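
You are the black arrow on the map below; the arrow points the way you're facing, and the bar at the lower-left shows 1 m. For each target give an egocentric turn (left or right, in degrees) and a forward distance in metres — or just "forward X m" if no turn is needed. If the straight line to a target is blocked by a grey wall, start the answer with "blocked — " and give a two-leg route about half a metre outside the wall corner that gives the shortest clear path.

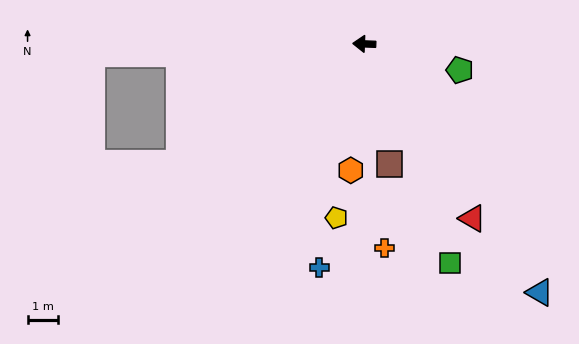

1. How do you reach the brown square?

turn left 104°, forward 4.0 m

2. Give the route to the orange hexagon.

turn left 86°, forward 4.1 m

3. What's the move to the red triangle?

turn left 124°, forward 6.7 m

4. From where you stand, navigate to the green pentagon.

turn left 167°, forward 3.2 m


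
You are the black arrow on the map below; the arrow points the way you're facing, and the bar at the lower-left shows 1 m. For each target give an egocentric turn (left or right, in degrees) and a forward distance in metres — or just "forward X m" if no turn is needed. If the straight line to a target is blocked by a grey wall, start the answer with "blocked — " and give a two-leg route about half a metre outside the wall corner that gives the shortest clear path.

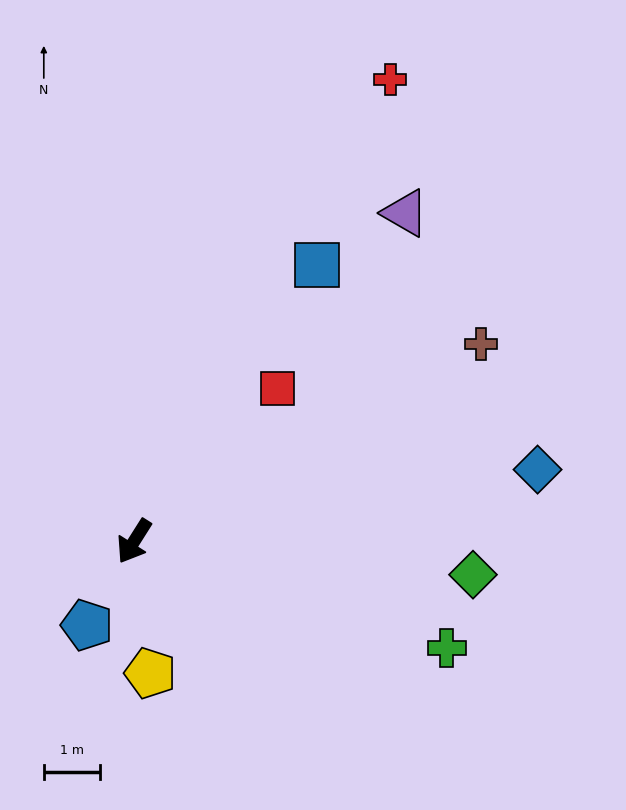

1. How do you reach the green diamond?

turn left 117°, forward 6.1 m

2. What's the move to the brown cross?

turn left 152°, forward 7.1 m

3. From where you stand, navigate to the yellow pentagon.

turn left 39°, forward 2.4 m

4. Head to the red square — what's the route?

turn left 169°, forward 3.7 m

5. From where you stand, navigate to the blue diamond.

turn left 132°, forward 7.3 m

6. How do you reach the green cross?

turn left 103°, forward 5.9 m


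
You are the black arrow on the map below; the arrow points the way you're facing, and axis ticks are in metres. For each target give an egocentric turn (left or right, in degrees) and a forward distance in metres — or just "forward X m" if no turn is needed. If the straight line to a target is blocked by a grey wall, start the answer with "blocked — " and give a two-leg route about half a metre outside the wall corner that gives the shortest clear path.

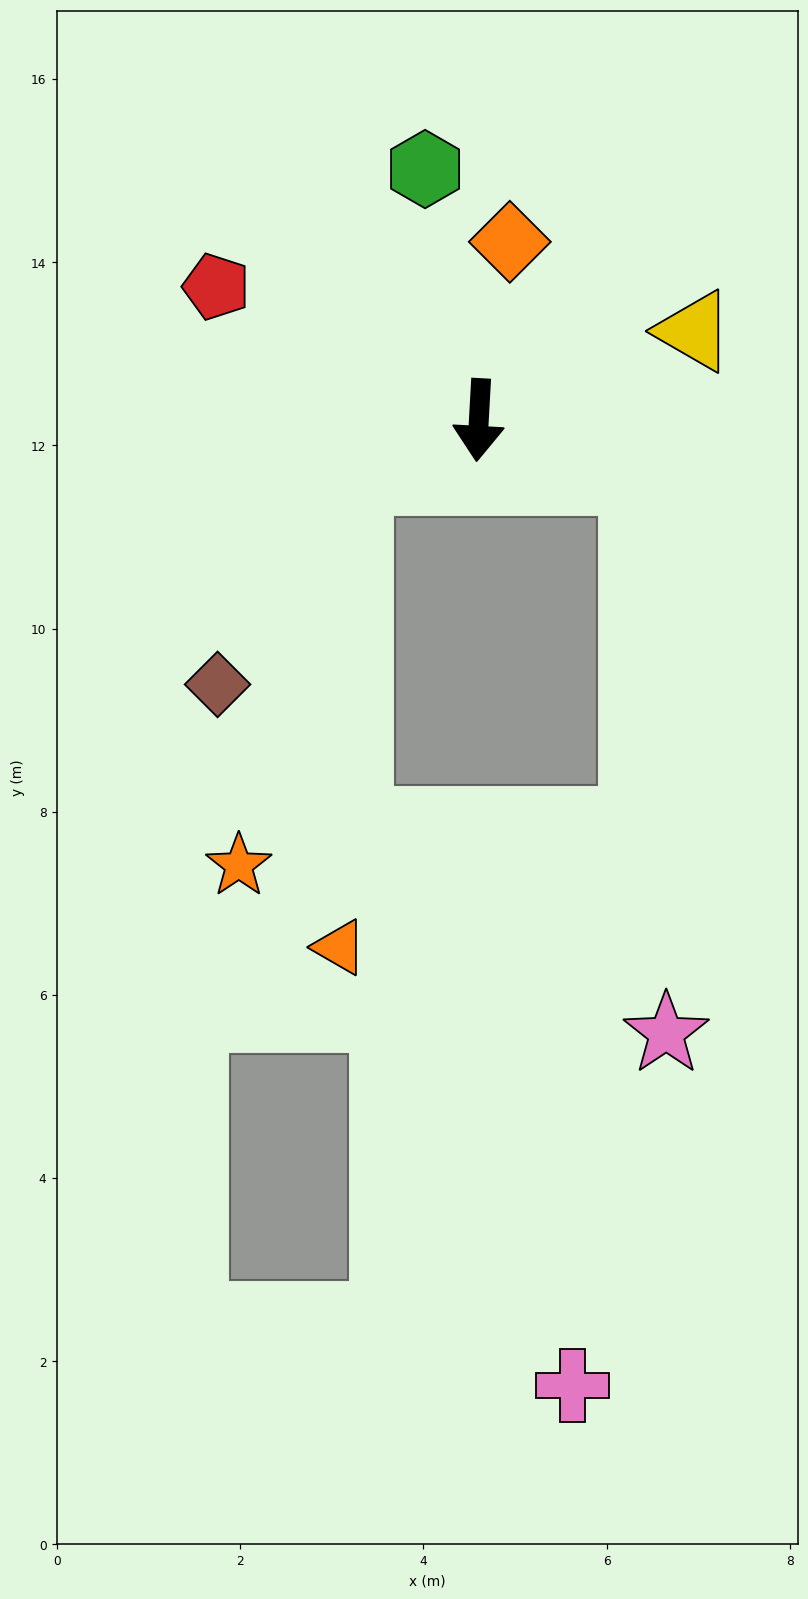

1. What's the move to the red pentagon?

turn right 114°, forward 3.2 m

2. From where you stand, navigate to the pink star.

blocked — turn left 74°, forward 1.8 m, then turn right 68°, forward 6.1 m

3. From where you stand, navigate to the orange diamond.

turn left 173°, forward 2.0 m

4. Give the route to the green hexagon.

turn right 165°, forward 2.8 m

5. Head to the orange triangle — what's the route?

blocked — turn right 63°, forward 1.5 m, then turn left 64°, forward 5.2 m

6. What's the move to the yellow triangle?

turn left 116°, forward 2.5 m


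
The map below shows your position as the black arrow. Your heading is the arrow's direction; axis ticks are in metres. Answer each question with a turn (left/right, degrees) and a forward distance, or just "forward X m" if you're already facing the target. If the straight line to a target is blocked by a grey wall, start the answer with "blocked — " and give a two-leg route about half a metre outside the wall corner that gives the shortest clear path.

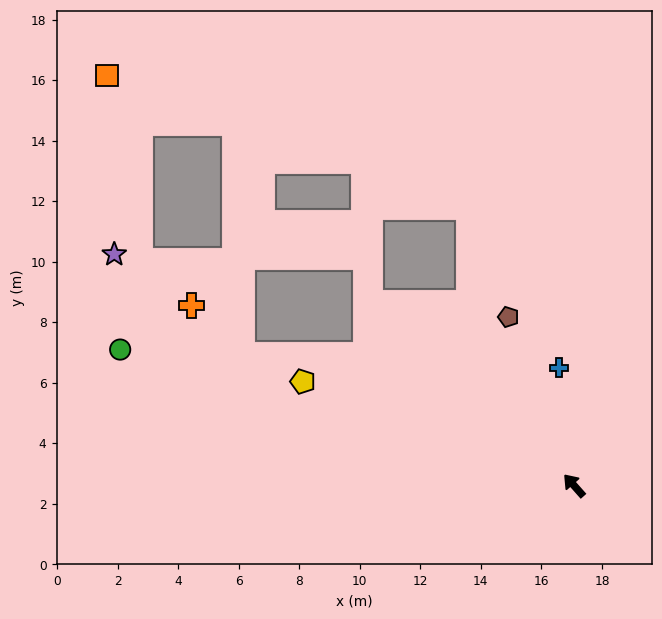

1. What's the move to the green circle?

turn left 32°, forward 15.7 m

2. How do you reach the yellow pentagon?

turn left 27°, forward 9.6 m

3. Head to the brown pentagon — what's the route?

turn right 20°, forward 6.0 m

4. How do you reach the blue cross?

turn right 34°, forward 3.9 m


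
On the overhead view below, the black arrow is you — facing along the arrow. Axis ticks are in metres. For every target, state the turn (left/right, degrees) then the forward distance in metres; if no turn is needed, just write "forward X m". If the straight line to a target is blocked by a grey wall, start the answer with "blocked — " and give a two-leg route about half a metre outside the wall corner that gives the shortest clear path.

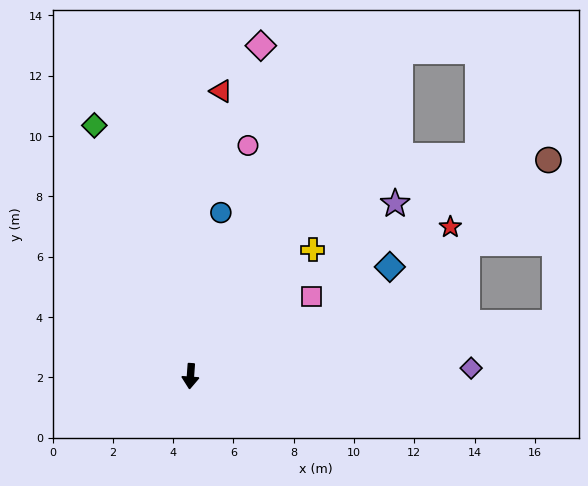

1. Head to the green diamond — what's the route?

turn right 155°, forward 8.9 m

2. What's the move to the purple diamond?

turn left 96°, forward 9.3 m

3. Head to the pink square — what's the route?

turn left 127°, forward 4.8 m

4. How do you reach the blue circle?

turn left 174°, forward 5.5 m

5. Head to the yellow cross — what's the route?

turn left 140°, forward 5.8 m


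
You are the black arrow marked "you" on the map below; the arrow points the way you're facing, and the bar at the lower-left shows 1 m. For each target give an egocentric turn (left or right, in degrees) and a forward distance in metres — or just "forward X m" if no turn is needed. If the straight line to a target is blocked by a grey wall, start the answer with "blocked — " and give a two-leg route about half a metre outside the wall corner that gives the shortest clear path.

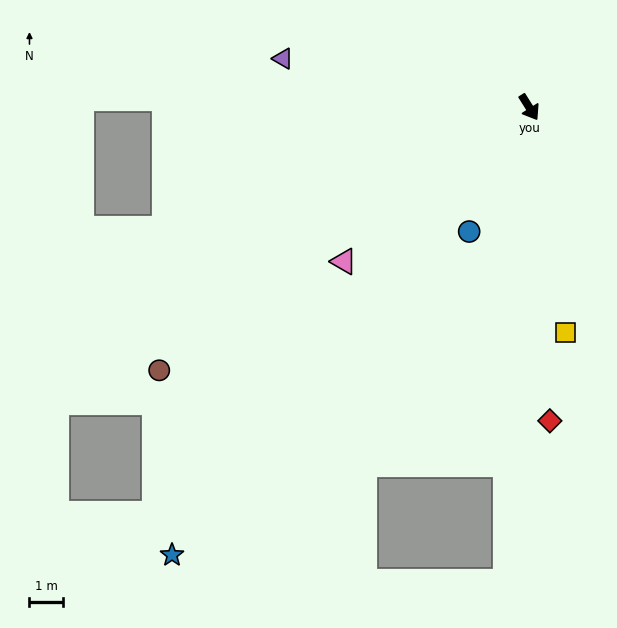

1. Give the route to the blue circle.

turn right 58°, forward 4.1 m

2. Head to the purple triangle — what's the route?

turn right 133°, forward 7.5 m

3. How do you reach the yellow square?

turn right 23°, forward 6.8 m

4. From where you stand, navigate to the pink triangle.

turn right 82°, forward 7.2 m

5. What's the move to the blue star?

turn right 71°, forward 17.2 m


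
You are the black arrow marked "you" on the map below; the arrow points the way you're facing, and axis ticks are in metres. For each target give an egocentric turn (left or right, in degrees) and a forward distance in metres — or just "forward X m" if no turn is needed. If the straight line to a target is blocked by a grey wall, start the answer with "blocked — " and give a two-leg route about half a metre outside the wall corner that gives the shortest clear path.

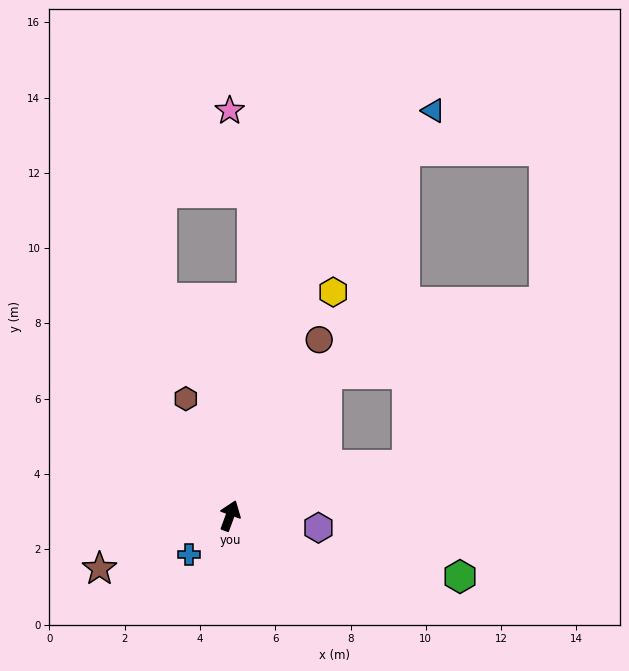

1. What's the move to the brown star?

turn left 132°, forward 3.7 m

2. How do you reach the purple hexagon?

turn right 78°, forward 2.4 m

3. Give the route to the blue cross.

turn left 154°, forward 1.5 m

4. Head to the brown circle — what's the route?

turn right 7°, forward 5.2 m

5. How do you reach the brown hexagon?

turn left 41°, forward 3.3 m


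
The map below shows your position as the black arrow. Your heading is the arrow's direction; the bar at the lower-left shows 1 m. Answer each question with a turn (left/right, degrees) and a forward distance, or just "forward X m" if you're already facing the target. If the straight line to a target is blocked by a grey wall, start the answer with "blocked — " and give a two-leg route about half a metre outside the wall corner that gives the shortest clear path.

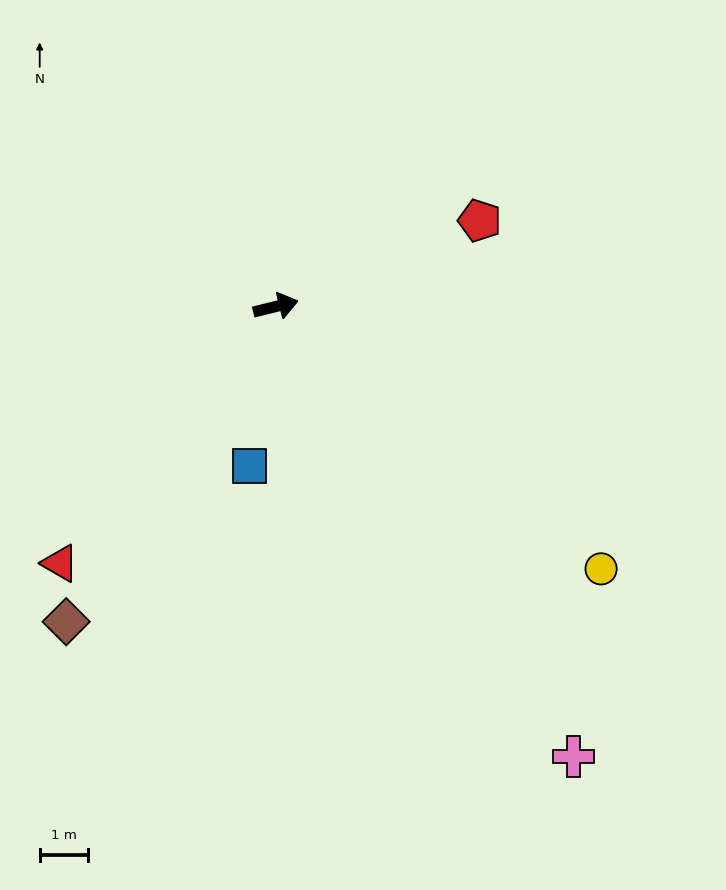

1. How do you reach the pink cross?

turn right 70°, forward 11.2 m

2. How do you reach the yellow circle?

turn right 53°, forward 8.6 m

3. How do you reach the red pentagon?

turn left 9°, forward 4.6 m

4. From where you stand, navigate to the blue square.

turn right 113°, forward 3.3 m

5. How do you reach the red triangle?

turn right 144°, forward 6.9 m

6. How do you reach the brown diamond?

turn right 138°, forward 7.8 m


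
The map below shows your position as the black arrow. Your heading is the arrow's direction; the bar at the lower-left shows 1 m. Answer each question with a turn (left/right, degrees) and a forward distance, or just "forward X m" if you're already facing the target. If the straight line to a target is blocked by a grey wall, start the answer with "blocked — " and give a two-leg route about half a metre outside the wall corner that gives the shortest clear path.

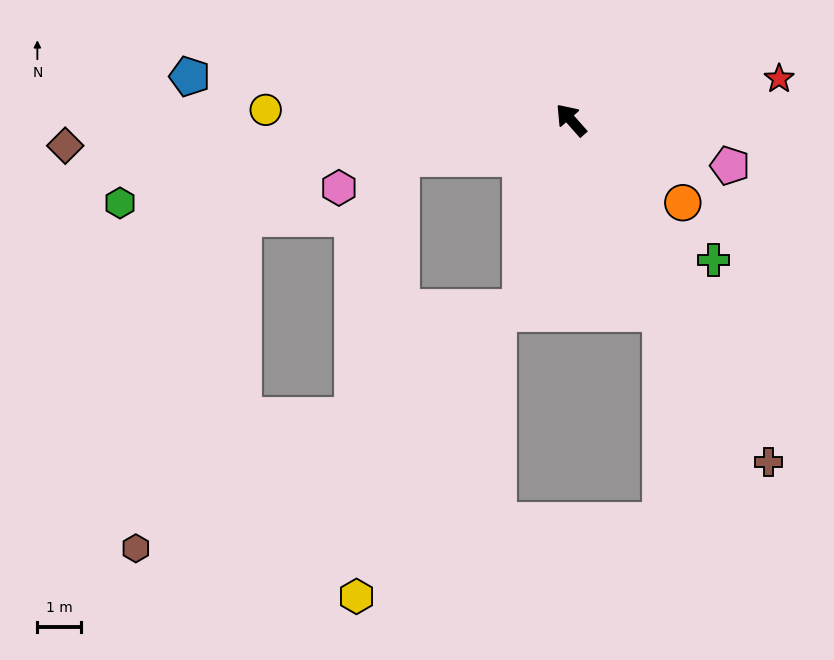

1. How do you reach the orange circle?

turn right 168°, forward 3.2 m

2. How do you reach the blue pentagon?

turn left 42°, forward 8.8 m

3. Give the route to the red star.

turn right 120°, forward 4.8 m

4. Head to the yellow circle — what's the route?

turn left 47°, forward 7.0 m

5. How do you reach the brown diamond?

turn left 51°, forward 11.6 m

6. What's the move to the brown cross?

turn left 168°, forward 9.0 m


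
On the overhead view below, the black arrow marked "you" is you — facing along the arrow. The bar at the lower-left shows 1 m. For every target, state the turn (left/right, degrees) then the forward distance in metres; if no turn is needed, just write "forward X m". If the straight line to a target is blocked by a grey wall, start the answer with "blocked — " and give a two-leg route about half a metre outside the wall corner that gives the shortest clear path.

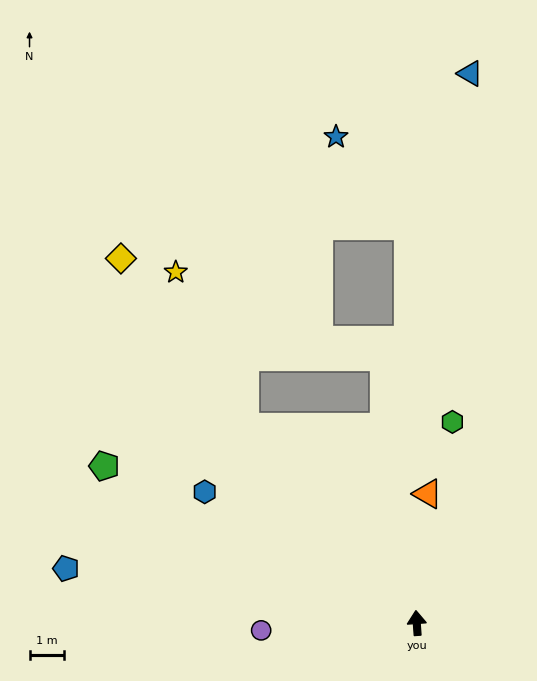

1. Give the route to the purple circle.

turn left 89°, forward 4.6 m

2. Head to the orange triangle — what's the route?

turn right 9°, forward 3.8 m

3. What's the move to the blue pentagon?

turn left 77°, forward 10.4 m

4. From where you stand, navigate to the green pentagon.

turn left 59°, forward 10.2 m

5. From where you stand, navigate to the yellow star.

blocked — turn left 37°, forward 7.6 m, then turn right 17°, forward 5.0 m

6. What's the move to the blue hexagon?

turn left 54°, forward 7.3 m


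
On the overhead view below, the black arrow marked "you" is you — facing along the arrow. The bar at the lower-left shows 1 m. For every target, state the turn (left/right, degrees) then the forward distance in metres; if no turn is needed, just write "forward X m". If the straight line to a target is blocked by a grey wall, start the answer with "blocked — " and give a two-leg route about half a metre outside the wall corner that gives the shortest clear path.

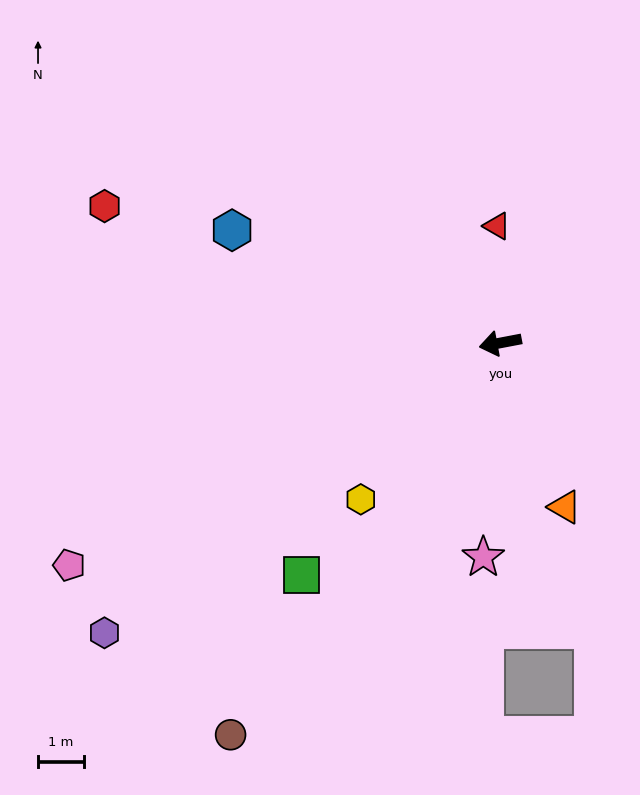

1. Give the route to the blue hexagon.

turn right 34°, forward 6.3 m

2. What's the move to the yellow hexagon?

turn left 38°, forward 4.6 m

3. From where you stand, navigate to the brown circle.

turn left 45°, forward 10.4 m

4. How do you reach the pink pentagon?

turn left 17°, forward 10.6 m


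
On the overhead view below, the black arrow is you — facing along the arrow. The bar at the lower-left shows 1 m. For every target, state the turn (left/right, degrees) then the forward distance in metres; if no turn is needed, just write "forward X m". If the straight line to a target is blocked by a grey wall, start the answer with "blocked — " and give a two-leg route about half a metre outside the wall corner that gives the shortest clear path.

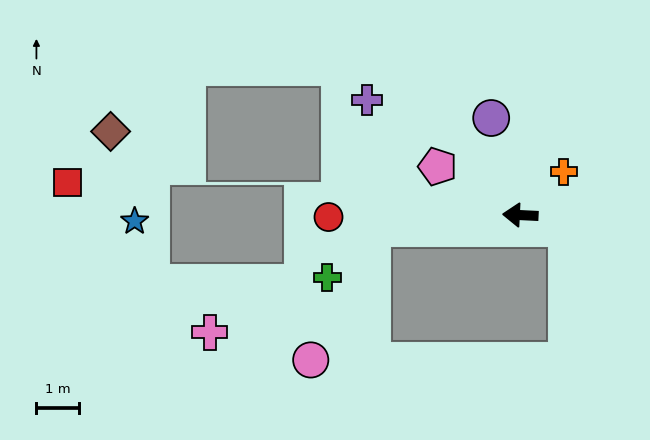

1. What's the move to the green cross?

blocked — turn left 8°, forward 3.4 m, then turn left 42°, forward 1.6 m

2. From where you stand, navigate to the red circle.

turn left 3°, forward 4.5 m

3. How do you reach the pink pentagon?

turn right 28°, forward 2.2 m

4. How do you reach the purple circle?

turn right 70°, forward 2.4 m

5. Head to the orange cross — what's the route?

turn right 132°, forward 1.4 m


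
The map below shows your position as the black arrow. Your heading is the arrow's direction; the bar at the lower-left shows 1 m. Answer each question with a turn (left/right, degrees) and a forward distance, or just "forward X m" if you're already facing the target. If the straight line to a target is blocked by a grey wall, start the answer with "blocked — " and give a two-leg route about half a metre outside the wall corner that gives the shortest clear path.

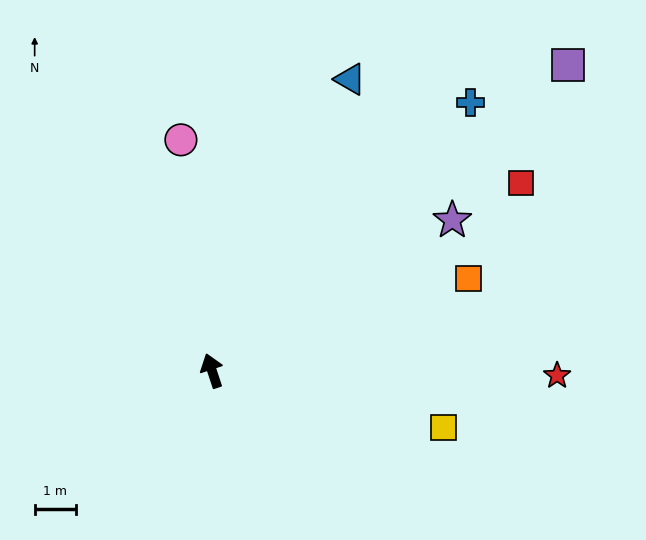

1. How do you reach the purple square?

turn right 68°, forward 11.4 m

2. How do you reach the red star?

turn right 109°, forward 8.4 m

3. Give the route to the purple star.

turn right 76°, forward 6.9 m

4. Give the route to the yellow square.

turn right 122°, forward 5.8 m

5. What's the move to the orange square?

turn right 89°, forward 6.6 m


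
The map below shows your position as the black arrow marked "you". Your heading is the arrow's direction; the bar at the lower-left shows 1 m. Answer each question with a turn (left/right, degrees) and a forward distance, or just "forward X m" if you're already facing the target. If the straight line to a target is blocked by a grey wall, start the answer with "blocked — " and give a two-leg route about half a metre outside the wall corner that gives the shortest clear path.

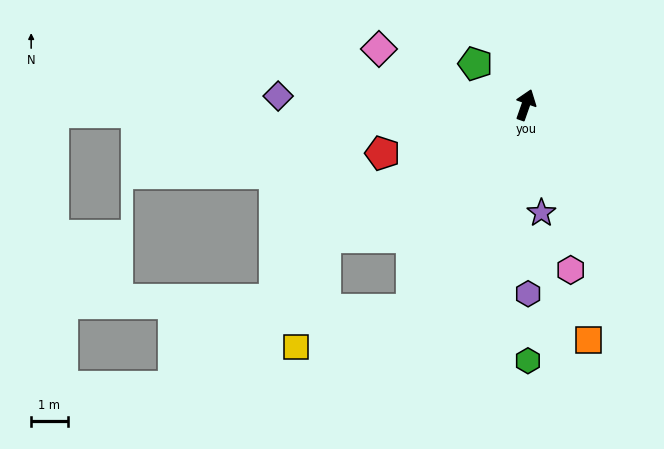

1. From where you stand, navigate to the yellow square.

blocked — turn left 143°, forward 6.6 m, then turn left 41°, forward 3.1 m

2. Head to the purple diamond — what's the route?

turn left 107°, forward 6.8 m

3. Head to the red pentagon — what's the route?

turn left 128°, forward 4.1 m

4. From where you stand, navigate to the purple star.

turn right 152°, forward 3.0 m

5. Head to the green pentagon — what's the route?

turn left 70°, forward 1.8 m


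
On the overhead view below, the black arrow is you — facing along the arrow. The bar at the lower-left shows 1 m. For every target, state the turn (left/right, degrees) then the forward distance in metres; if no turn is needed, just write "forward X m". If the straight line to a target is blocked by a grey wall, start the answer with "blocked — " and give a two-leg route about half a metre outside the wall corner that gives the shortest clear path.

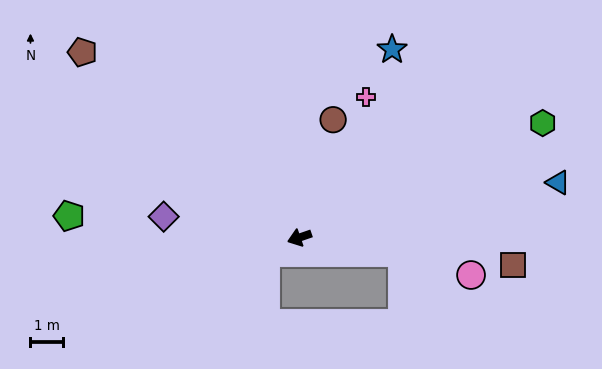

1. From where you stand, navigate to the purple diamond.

turn right 28°, forward 4.2 m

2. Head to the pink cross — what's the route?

turn right 134°, forward 4.7 m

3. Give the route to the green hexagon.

turn right 174°, forward 8.2 m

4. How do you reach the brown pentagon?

turn right 60°, forward 8.7 m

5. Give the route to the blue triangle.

turn left 173°, forward 8.1 m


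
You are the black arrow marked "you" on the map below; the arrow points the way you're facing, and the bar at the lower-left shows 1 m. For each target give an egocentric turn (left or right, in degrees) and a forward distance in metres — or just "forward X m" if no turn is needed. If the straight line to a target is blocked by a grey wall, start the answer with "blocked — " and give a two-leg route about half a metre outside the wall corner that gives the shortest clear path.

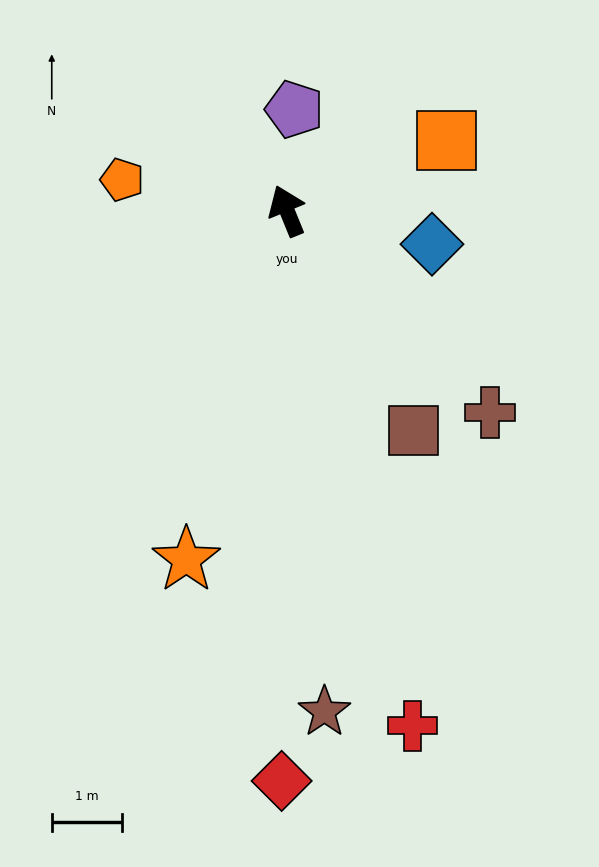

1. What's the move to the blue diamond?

turn right 125°, forward 2.1 m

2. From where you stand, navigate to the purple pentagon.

turn right 26°, forward 1.5 m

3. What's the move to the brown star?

turn left 162°, forward 7.2 m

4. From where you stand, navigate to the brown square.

turn right 172°, forward 3.6 m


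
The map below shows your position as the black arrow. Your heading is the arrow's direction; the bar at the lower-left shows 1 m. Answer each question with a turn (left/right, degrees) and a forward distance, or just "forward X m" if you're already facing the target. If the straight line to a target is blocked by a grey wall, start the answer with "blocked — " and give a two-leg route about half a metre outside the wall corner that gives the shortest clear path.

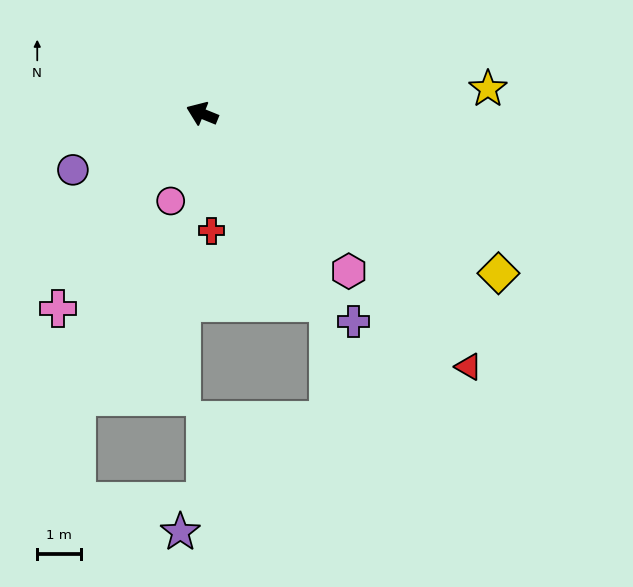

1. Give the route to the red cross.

turn left 117°, forward 2.7 m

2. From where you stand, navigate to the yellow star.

turn right 153°, forward 6.5 m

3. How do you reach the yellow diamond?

turn left 174°, forward 7.6 m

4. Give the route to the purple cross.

turn left 148°, forward 5.8 m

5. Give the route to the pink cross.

turn left 76°, forward 5.5 m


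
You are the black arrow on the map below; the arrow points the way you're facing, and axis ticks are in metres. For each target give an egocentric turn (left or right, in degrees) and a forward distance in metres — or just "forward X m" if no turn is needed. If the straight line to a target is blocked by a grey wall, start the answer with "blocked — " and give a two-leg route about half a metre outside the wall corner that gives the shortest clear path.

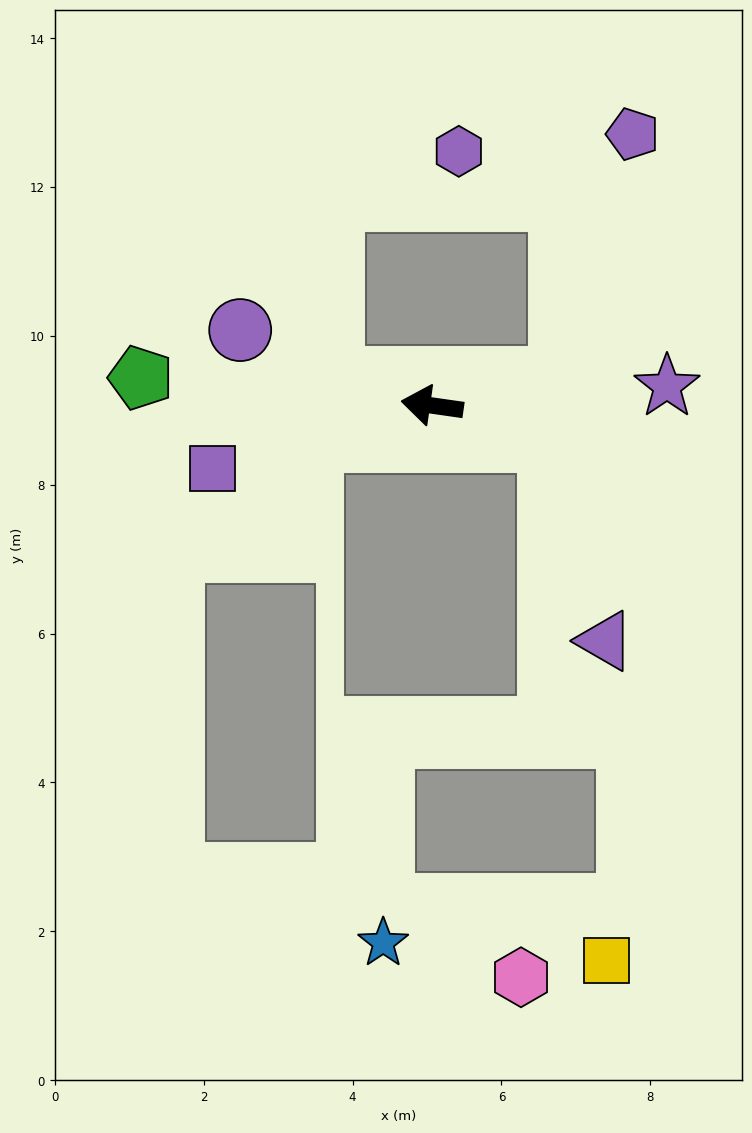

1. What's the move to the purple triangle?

blocked — turn left 172°, forward 1.6 m, then turn right 58°, forward 2.8 m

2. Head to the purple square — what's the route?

turn left 24°, forward 3.1 m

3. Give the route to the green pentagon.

turn left 3°, forward 3.9 m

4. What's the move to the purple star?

turn right 167°, forward 3.2 m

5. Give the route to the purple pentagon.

blocked — turn right 160°, forward 1.8 m, then turn left 62°, forward 3.4 m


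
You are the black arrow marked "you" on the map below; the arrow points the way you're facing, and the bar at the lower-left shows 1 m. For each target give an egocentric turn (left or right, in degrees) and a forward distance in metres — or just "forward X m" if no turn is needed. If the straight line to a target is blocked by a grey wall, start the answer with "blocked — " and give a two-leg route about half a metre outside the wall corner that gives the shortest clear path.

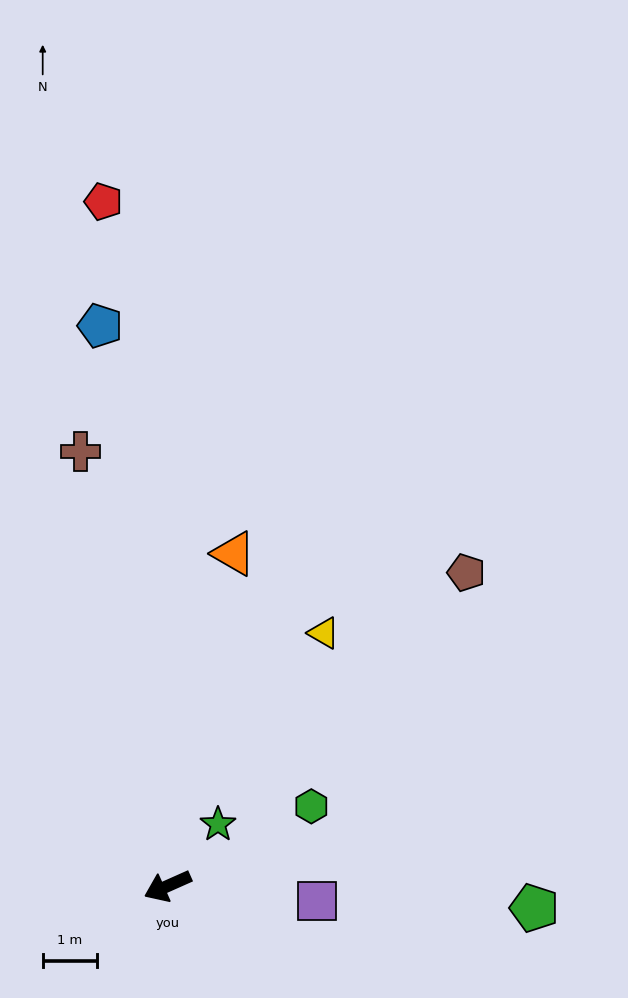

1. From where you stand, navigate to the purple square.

turn left 150°, forward 2.8 m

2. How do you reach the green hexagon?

turn right 175°, forward 3.1 m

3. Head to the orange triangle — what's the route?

turn right 125°, forward 6.3 m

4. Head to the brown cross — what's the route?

turn right 103°, forward 8.2 m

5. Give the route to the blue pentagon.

turn right 107°, forward 10.5 m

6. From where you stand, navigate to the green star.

turn right 153°, forward 1.5 m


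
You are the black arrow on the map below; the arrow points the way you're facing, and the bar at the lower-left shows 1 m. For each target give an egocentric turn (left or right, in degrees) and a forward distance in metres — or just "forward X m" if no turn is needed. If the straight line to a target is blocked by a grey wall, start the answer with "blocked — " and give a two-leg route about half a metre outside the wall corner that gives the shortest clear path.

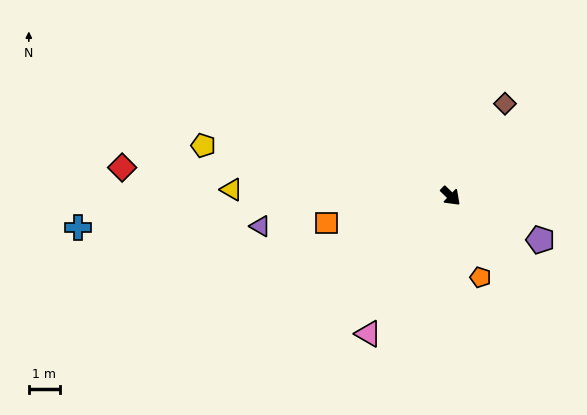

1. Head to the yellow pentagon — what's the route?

turn right 148°, forward 8.1 m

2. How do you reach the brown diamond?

turn left 104°, forward 3.4 m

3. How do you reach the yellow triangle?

turn right 138°, forward 7.0 m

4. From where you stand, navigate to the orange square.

turn right 124°, forward 4.1 m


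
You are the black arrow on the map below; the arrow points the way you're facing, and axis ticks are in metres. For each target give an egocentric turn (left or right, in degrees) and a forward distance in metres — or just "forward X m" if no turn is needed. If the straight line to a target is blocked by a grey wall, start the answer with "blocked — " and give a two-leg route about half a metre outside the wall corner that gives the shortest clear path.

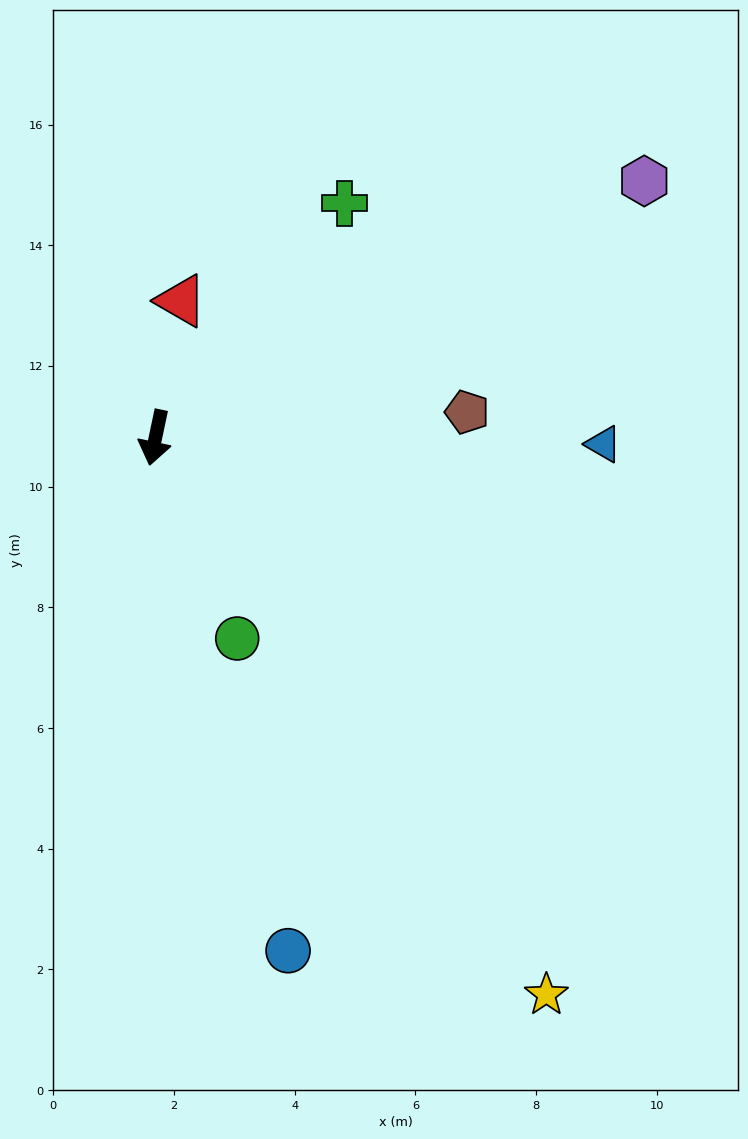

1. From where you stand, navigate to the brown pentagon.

turn left 107°, forward 5.2 m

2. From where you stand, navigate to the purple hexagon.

turn left 130°, forward 9.1 m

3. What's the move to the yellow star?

turn left 47°, forward 11.3 m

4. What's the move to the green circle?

turn left 34°, forward 3.6 m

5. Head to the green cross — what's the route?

turn left 153°, forward 5.0 m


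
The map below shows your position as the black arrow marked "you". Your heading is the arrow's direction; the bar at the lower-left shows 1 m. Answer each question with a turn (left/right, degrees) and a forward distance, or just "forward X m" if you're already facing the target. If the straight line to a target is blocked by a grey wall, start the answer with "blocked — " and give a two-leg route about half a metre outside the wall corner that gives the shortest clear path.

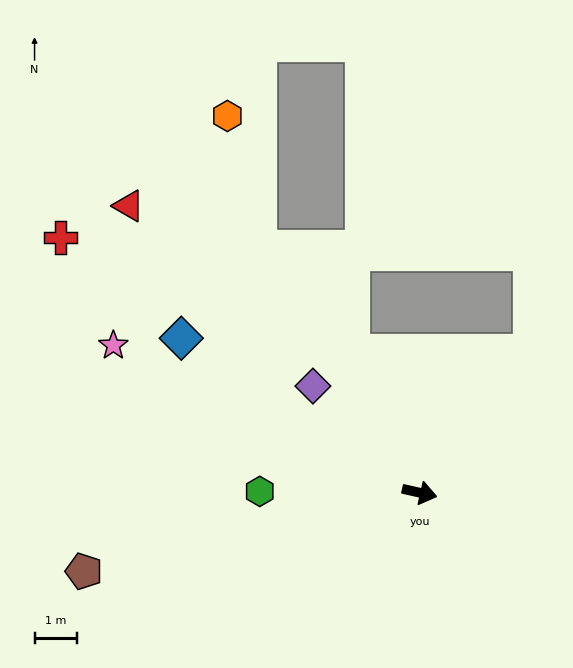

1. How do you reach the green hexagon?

turn right 168°, forward 3.7 m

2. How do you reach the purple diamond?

turn left 148°, forward 3.5 m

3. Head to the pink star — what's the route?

turn left 167°, forward 7.9 m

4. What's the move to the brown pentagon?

turn right 154°, forward 8.1 m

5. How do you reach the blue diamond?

turn left 160°, forward 6.6 m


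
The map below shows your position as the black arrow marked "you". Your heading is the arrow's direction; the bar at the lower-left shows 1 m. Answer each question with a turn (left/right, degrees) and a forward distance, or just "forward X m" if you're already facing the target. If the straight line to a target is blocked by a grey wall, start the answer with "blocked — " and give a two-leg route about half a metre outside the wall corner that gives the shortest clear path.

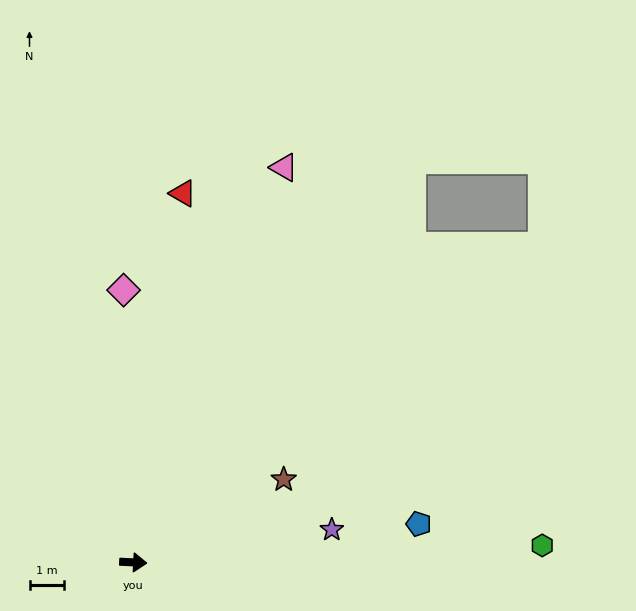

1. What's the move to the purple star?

turn left 12°, forward 5.9 m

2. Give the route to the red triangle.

turn left 85°, forward 10.9 m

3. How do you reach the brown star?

turn left 32°, forward 5.0 m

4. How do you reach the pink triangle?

turn left 72°, forward 12.4 m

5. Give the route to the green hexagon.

turn left 5°, forward 12.0 m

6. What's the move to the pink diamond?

turn left 95°, forward 8.0 m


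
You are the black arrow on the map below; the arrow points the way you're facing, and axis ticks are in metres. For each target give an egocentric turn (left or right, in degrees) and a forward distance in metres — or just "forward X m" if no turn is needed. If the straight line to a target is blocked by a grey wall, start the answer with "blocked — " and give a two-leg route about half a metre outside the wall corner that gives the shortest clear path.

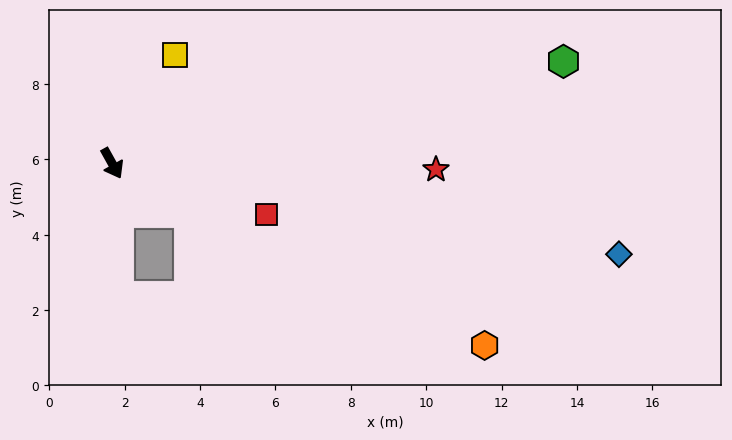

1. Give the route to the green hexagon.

turn left 74°, forward 12.3 m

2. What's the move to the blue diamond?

turn left 51°, forward 13.7 m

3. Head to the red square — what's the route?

turn left 42°, forward 4.3 m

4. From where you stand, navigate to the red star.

turn left 60°, forward 8.6 m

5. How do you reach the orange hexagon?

turn left 35°, forward 11.0 m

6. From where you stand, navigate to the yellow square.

turn left 121°, forward 3.3 m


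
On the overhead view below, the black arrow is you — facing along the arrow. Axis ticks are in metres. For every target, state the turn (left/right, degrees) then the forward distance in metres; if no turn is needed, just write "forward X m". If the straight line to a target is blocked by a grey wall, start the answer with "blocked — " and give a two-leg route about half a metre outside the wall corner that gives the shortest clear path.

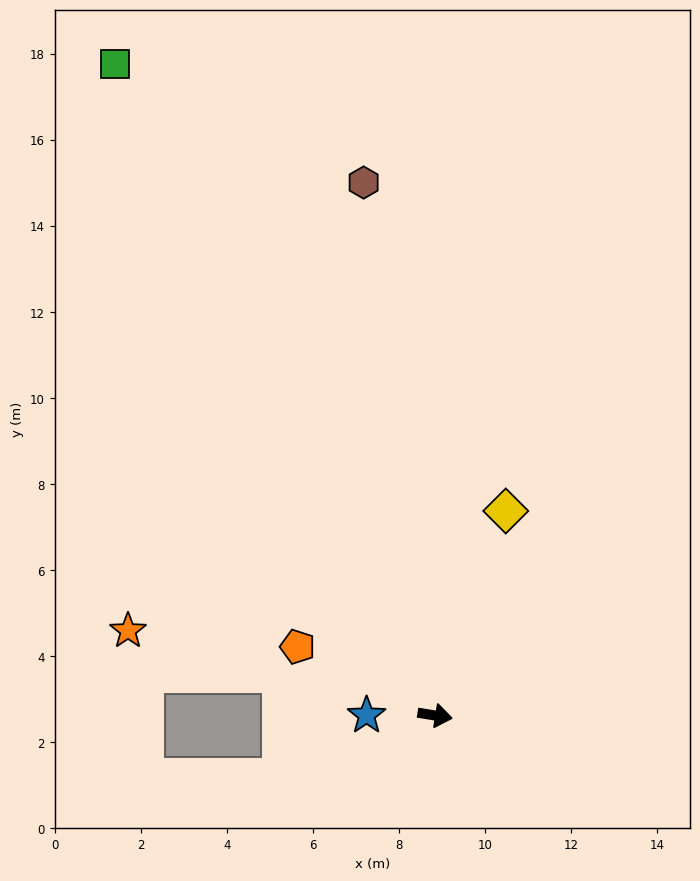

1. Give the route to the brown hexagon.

turn left 107°, forward 12.5 m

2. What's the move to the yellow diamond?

turn left 80°, forward 5.0 m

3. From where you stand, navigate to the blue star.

turn right 171°, forward 1.6 m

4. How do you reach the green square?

turn left 125°, forward 16.9 m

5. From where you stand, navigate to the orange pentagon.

turn left 163°, forward 3.6 m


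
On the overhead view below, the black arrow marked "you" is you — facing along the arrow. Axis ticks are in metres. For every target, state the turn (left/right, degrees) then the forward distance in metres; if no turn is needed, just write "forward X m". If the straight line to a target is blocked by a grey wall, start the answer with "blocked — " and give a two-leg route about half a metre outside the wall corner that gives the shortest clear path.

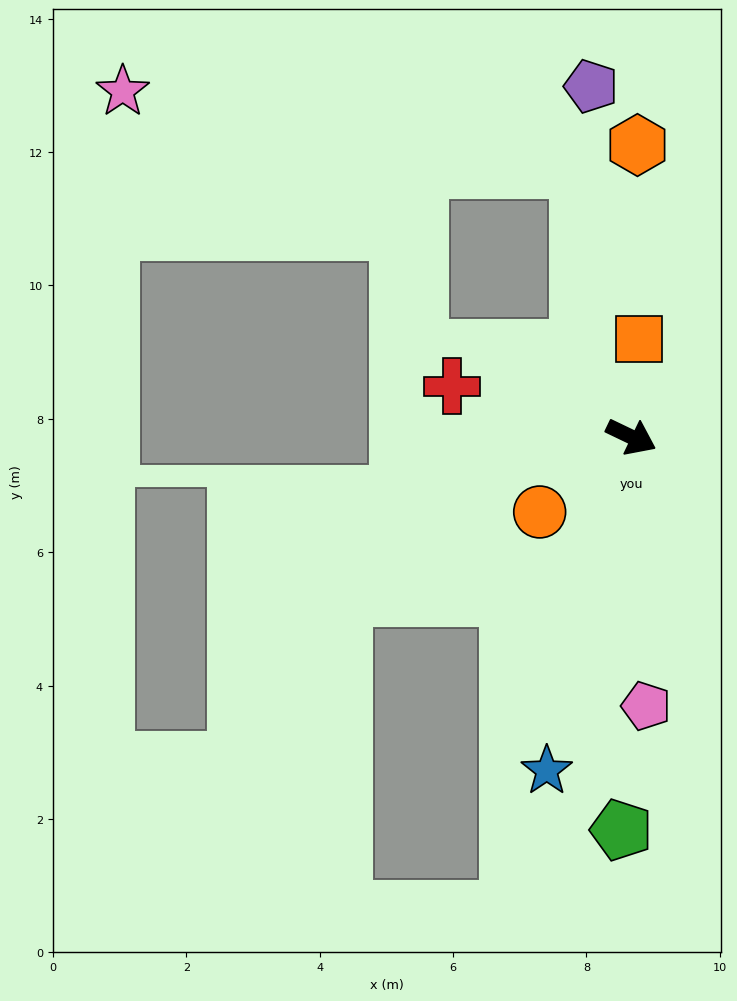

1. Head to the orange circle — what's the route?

turn right 115°, forward 1.8 m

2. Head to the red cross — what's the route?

turn right 170°, forward 2.8 m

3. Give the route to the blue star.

turn right 79°, forward 5.2 m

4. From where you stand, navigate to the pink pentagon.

turn right 61°, forward 4.0 m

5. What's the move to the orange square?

turn left 111°, forward 1.5 m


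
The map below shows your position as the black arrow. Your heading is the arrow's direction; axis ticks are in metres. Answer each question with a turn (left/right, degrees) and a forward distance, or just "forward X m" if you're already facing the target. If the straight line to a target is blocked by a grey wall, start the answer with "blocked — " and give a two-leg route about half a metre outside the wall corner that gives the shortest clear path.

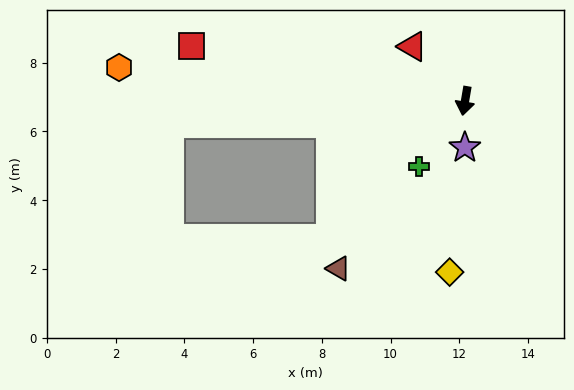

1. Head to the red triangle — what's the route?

turn right 126°, forward 2.2 m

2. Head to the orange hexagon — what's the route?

turn right 86°, forward 10.1 m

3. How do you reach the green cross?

turn right 25°, forward 2.3 m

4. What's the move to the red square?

turn right 92°, forward 8.1 m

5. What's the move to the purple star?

turn left 9°, forward 1.4 m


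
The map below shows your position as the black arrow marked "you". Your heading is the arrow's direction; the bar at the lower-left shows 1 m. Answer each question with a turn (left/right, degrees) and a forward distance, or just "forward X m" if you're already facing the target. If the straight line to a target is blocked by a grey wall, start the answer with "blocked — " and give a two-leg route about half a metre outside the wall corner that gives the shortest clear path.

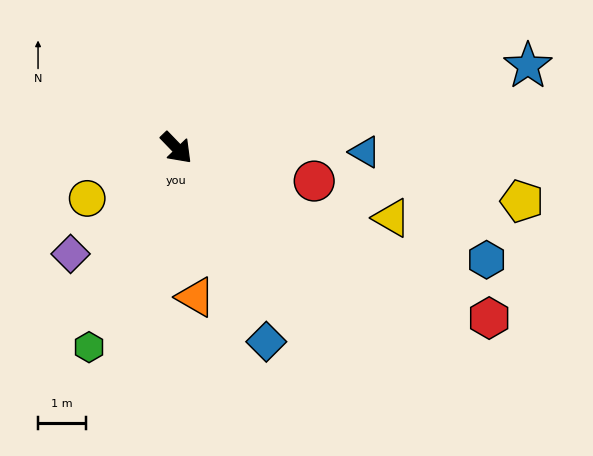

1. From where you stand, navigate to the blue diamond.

turn right 19°, forward 4.4 m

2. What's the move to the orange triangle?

turn right 37°, forward 3.1 m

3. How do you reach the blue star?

turn left 59°, forward 7.4 m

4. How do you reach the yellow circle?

turn right 104°, forward 2.1 m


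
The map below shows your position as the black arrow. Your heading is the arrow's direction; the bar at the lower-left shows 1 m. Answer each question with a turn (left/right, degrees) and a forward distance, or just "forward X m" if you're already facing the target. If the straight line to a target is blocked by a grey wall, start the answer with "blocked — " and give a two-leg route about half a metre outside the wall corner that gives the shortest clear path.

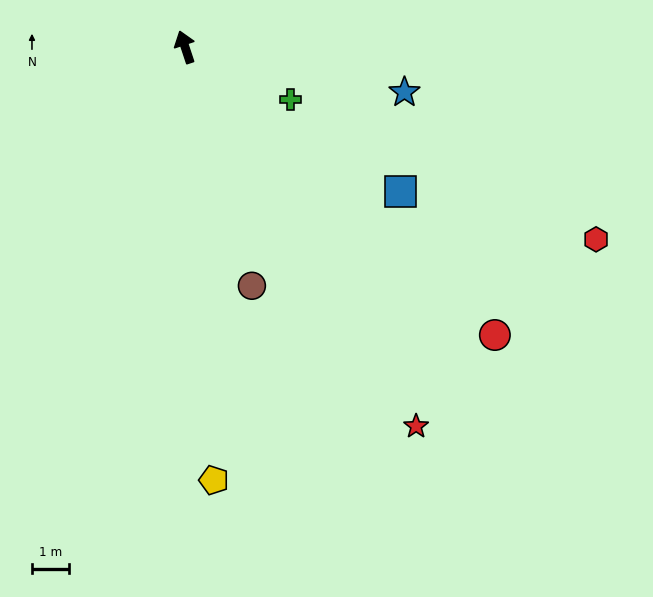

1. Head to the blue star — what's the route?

turn right 120°, forward 6.0 m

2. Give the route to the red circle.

turn right 151°, forward 11.3 m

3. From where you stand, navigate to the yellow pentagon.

turn left 165°, forward 11.6 m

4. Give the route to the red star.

turn right 167°, forward 11.9 m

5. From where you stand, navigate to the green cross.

turn right 135°, forward 3.2 m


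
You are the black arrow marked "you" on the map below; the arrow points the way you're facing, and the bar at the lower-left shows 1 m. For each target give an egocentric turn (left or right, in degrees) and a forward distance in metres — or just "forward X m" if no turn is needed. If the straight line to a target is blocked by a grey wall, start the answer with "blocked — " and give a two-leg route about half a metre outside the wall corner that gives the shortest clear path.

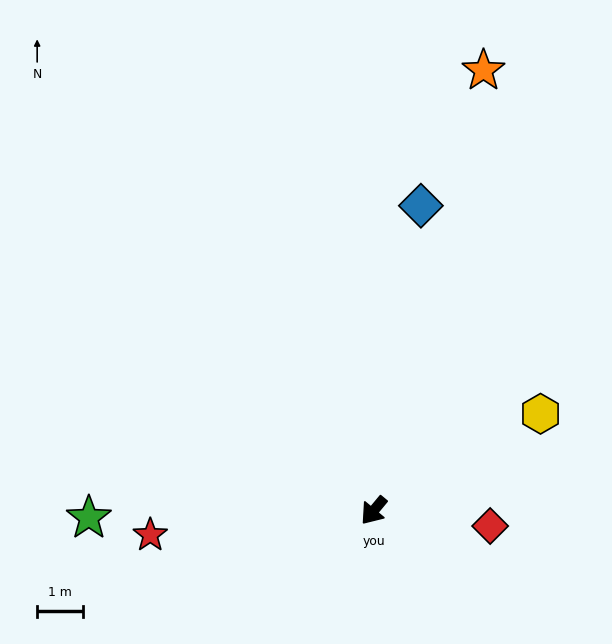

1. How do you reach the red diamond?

turn left 122°, forward 2.6 m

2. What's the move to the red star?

turn right 44°, forward 4.9 m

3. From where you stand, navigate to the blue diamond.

turn right 149°, forward 6.8 m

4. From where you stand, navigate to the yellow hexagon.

turn left 160°, forward 4.2 m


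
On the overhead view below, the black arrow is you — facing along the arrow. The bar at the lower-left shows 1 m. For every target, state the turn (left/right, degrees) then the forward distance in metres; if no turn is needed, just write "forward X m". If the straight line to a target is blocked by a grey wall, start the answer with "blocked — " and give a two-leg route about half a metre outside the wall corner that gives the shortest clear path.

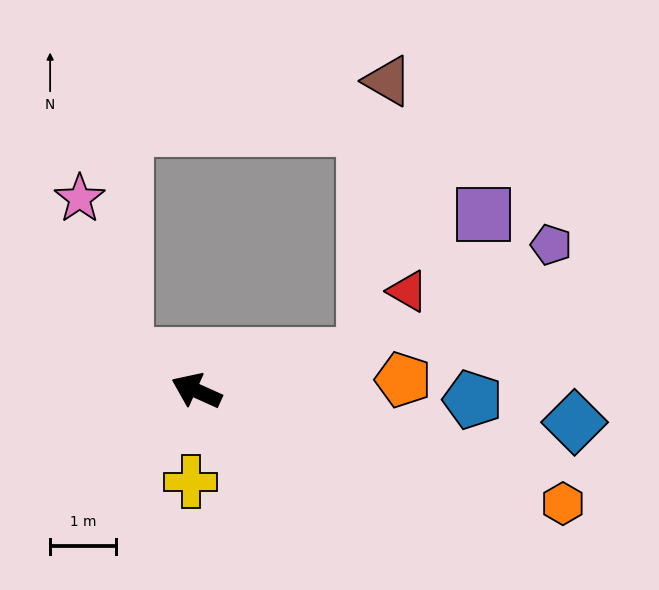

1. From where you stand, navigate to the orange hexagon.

turn right 173°, forward 5.9 m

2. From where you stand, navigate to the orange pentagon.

turn right 153°, forward 3.2 m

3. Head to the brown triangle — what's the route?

blocked — turn right 144°, forward 2.6 m, then turn left 73°, forward 4.2 m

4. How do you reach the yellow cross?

turn left 111°, forward 1.4 m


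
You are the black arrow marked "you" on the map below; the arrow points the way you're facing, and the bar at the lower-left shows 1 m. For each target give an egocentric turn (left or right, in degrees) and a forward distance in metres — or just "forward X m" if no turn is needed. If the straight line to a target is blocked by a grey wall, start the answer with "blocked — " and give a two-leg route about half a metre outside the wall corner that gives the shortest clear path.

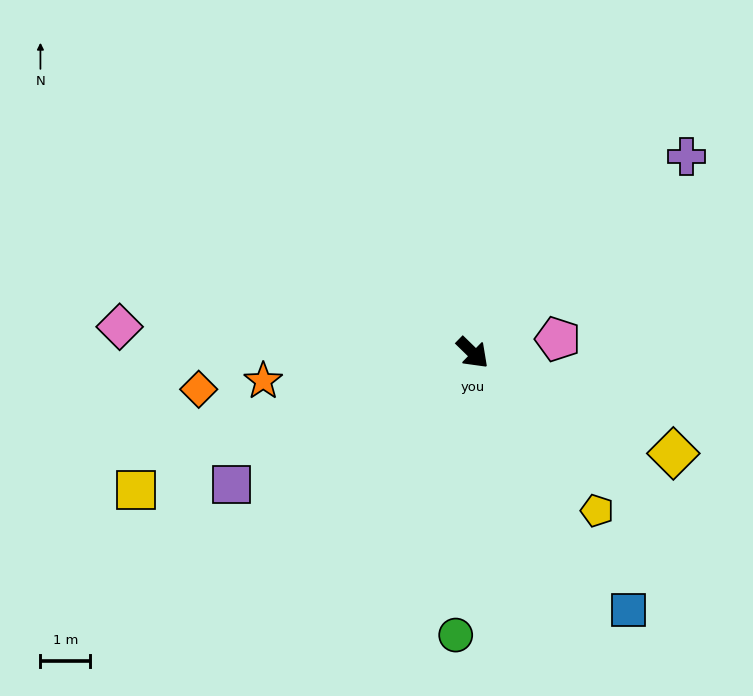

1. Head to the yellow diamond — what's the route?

turn left 18°, forward 4.5 m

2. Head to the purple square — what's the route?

turn right 107°, forward 5.5 m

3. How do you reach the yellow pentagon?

turn right 8°, forward 4.0 m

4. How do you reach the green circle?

turn right 49°, forward 5.7 m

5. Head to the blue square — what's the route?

turn right 15°, forward 6.0 m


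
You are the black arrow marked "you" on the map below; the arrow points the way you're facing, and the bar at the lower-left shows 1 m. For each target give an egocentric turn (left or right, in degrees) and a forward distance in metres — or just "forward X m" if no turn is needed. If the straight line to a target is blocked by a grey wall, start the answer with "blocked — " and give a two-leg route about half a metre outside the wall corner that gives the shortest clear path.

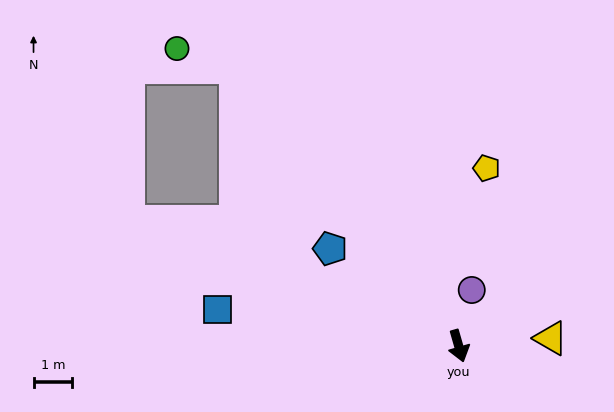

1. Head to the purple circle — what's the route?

turn left 151°, forward 1.5 m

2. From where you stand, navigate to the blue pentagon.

turn right 143°, forward 4.1 m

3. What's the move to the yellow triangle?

turn left 79°, forward 2.4 m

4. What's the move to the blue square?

turn right 115°, forward 6.3 m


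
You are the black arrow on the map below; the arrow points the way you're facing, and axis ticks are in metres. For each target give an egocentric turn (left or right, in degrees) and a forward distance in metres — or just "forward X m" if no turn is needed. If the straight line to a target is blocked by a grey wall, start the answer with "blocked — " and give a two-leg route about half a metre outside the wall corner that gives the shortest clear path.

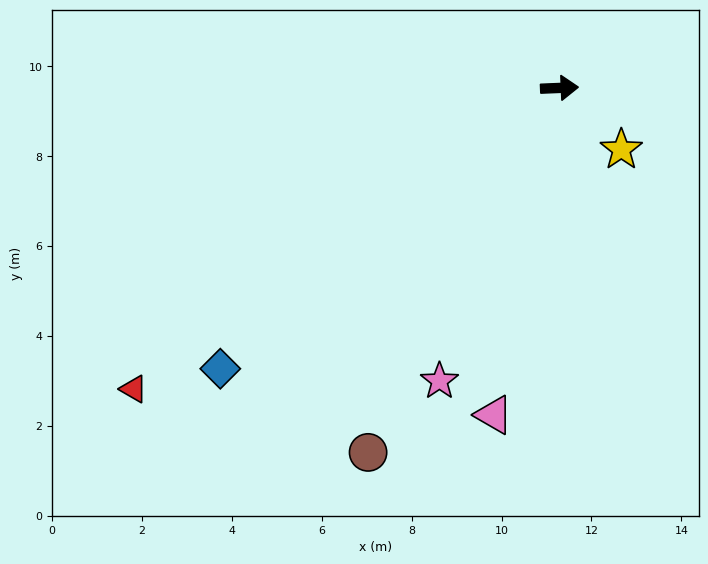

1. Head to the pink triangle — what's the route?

turn right 104°, forward 7.4 m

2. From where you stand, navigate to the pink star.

turn right 115°, forward 7.0 m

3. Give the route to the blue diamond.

turn right 143°, forward 9.8 m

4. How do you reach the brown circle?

turn right 120°, forward 9.2 m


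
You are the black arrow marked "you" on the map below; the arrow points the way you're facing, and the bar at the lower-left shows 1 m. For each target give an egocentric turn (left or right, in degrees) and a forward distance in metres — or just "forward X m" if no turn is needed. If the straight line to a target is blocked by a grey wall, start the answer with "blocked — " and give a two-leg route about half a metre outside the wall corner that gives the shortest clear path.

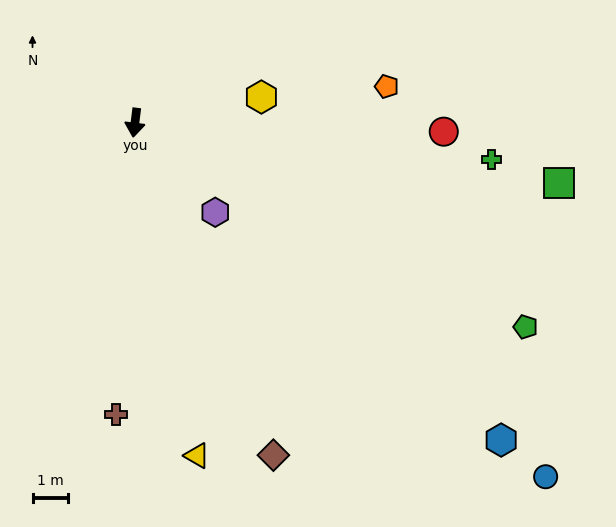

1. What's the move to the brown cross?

turn left 3°, forward 8.2 m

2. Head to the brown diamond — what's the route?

turn left 30°, forward 10.1 m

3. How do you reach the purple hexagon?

turn left 49°, forward 3.4 m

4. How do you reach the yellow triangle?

turn left 18°, forward 9.5 m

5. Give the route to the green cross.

turn left 91°, forward 10.0 m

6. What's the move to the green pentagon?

turn left 70°, forward 12.3 m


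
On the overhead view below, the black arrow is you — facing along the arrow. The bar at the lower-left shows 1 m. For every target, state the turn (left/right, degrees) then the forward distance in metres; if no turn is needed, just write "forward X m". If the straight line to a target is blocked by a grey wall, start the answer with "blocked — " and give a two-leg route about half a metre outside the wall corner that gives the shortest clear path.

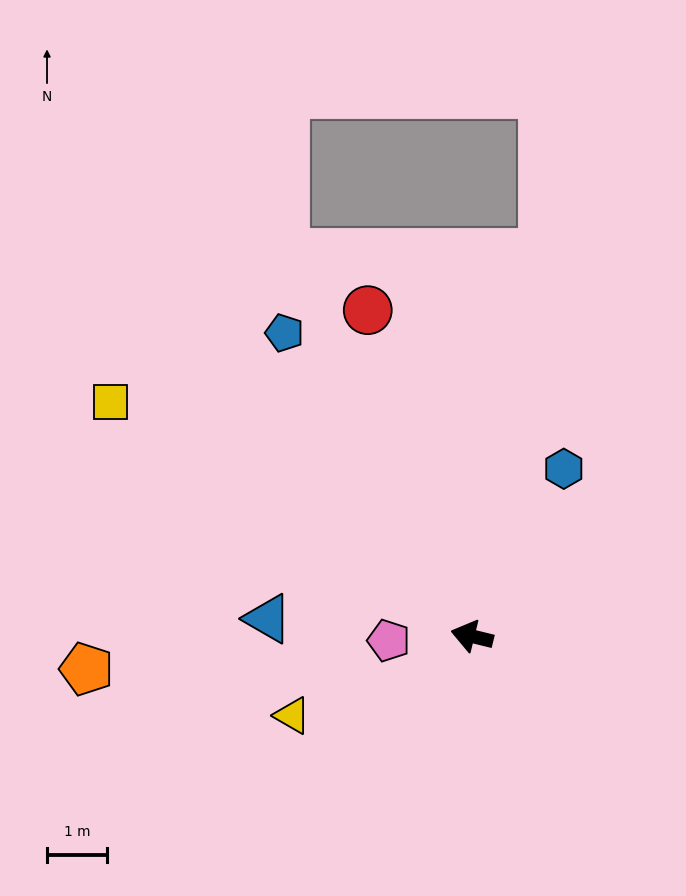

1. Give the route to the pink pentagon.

turn left 17°, forward 1.4 m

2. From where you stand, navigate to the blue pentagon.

turn right 45°, forward 5.9 m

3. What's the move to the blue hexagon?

turn right 105°, forward 3.2 m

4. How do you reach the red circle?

turn right 59°, forward 5.7 m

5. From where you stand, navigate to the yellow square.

turn right 19°, forward 7.2 m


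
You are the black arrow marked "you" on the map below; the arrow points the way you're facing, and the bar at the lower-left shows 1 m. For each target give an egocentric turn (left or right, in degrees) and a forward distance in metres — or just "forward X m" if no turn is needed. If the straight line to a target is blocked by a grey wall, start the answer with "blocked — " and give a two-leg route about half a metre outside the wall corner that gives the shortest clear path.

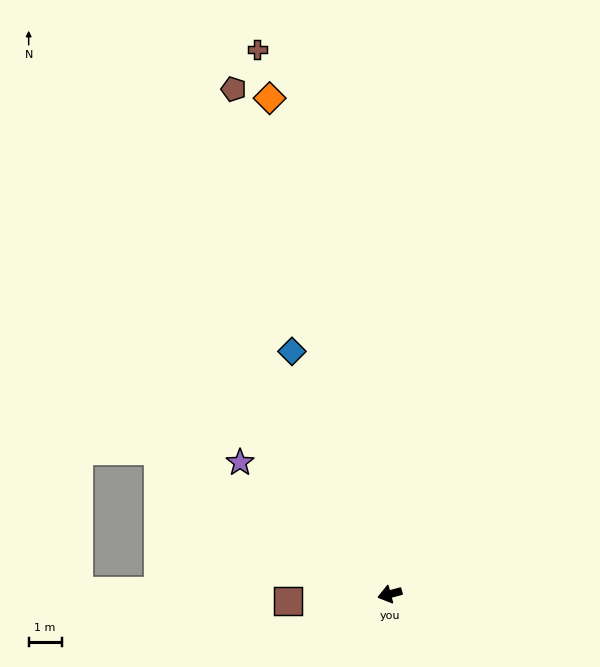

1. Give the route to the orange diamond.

turn right 91°, forward 15.5 m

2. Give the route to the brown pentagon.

turn right 88°, forward 16.0 m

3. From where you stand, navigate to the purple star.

turn right 56°, forward 6.0 m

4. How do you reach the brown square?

turn right 11°, forward 3.1 m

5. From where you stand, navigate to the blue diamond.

turn right 83°, forward 7.9 m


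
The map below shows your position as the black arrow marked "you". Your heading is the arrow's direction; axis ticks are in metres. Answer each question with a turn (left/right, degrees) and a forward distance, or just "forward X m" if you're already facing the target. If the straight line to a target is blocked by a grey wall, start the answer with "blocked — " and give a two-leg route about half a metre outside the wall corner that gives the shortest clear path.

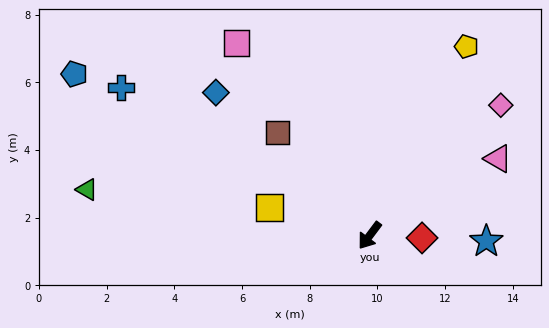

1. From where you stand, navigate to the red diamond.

turn left 124°, forward 1.5 m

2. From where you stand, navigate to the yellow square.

turn right 69°, forward 3.1 m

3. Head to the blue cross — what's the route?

turn right 84°, forward 8.5 m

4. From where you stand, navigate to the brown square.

turn right 101°, forward 4.1 m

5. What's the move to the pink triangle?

turn left 158°, forward 4.4 m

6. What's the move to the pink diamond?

turn left 172°, forward 5.5 m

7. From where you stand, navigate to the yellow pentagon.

turn right 170°, forward 6.3 m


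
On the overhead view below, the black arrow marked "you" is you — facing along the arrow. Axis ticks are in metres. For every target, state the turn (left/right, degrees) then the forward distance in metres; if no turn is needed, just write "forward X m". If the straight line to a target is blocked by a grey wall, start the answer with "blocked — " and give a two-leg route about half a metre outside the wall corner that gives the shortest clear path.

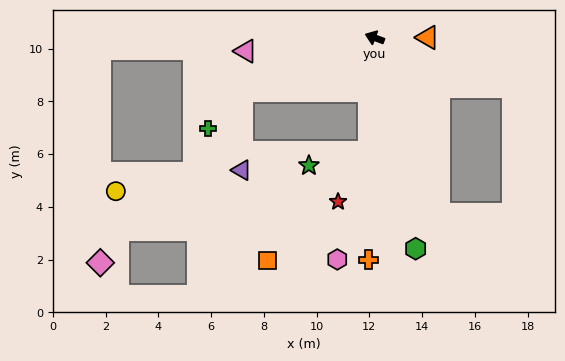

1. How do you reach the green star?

blocked — turn left 107°, forward 4.3 m, then turn right 74°, forward 2.3 m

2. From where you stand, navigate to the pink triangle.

turn left 26°, forward 4.9 m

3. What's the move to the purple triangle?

blocked — turn left 42°, forward 5.4 m, then turn left 68°, forward 3.0 m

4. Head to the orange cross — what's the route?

turn left 109°, forward 8.4 m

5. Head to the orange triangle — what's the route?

turn right 159°, forward 2.0 m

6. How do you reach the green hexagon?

turn left 121°, forward 8.1 m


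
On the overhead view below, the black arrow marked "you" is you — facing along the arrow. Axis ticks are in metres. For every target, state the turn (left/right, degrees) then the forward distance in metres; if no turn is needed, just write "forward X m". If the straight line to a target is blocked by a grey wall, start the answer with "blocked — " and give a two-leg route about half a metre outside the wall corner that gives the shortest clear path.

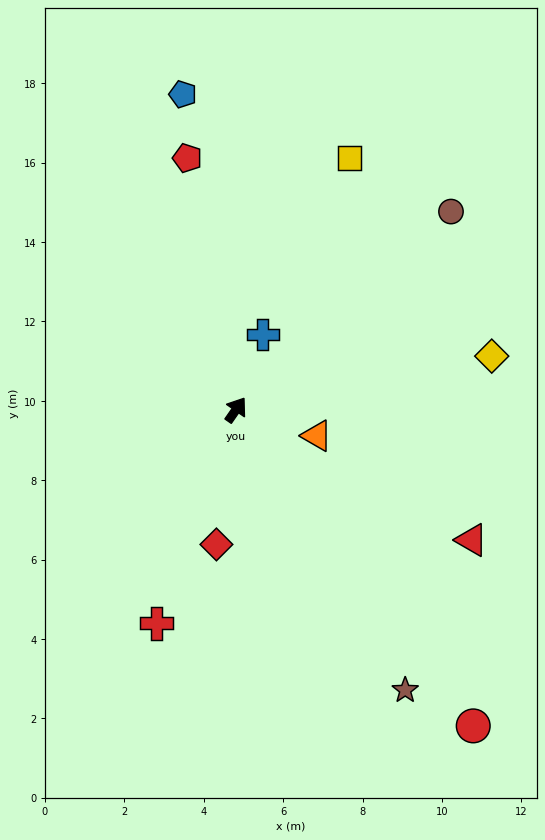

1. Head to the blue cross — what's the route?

turn left 15°, forward 2.0 m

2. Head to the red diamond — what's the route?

turn right 153°, forward 3.4 m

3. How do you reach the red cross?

turn right 166°, forward 5.7 m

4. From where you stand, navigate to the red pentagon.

turn left 46°, forward 6.5 m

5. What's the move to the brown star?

turn right 114°, forward 8.3 m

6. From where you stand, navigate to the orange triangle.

turn right 73°, forward 2.1 m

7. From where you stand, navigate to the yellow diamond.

turn right 43°, forward 6.6 m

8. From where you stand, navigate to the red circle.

turn right 108°, forward 10.0 m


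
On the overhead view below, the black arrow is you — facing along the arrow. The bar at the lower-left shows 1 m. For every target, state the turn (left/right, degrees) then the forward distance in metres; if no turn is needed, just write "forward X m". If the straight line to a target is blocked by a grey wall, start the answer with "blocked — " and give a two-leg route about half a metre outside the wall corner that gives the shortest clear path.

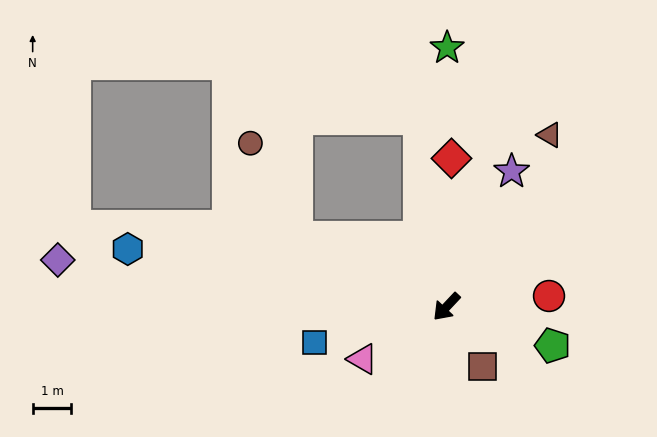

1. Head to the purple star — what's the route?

turn right 162°, forward 3.9 m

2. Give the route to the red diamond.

turn right 139°, forward 3.8 m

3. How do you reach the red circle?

turn left 139°, forward 2.7 m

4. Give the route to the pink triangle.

turn right 15°, forward 2.6 m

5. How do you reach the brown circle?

blocked — turn right 72°, forward 4.3 m, then turn right 39°, forward 2.7 m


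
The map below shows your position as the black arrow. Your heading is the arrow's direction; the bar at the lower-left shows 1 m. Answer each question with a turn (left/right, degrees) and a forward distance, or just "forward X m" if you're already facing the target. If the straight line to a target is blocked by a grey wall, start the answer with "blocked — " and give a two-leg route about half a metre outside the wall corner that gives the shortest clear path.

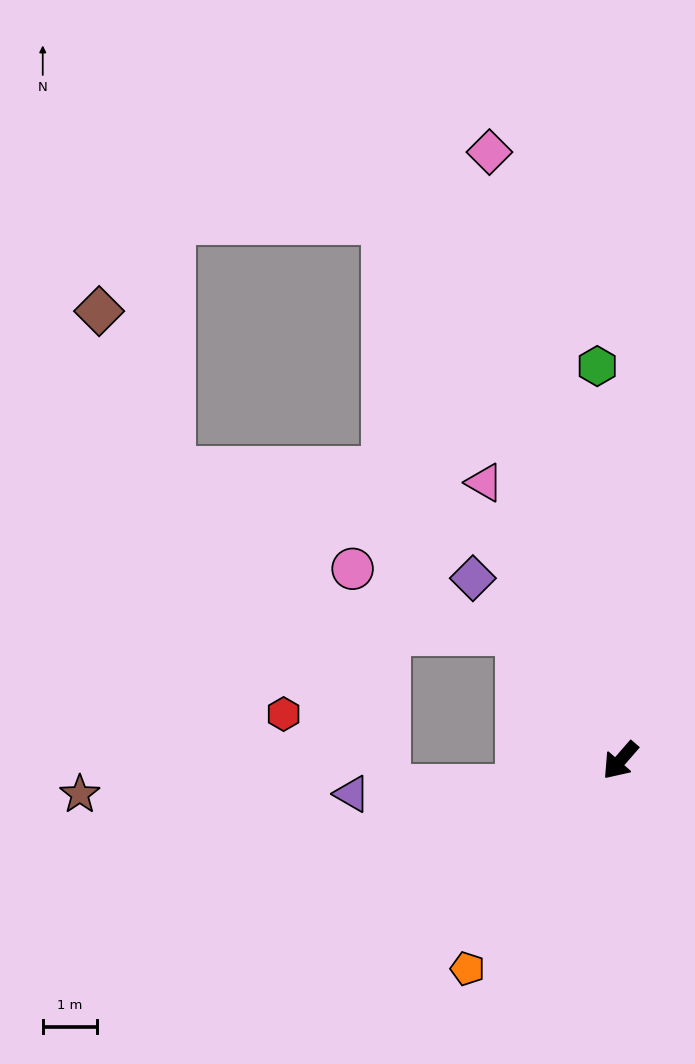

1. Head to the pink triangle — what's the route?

turn right 113°, forward 5.8 m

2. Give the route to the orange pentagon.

turn left 5°, forward 4.8 m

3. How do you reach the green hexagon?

turn right 136°, forward 7.3 m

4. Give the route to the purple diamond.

turn right 100°, forward 4.4 m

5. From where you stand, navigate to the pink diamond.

turn right 127°, forward 11.6 m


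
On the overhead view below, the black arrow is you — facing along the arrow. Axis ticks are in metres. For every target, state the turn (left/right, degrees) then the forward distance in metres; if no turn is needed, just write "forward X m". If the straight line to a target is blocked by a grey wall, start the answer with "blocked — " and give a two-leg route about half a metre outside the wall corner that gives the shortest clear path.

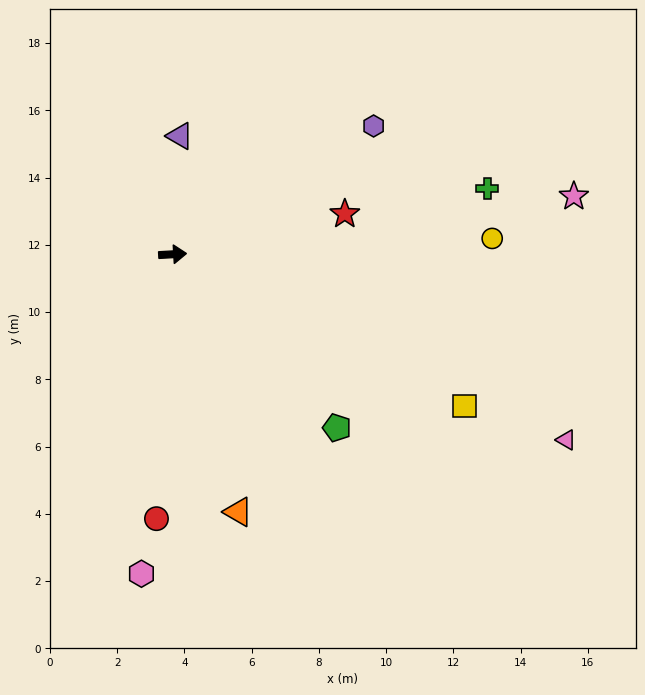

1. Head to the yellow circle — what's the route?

forward 9.5 m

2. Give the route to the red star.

turn left 10°, forward 5.3 m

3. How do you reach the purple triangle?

turn left 83°, forward 3.5 m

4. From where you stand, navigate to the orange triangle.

turn right 79°, forward 7.9 m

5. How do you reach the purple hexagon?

turn left 29°, forward 7.1 m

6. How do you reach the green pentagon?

turn right 50°, forward 7.1 m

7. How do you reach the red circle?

turn right 97°, forward 7.9 m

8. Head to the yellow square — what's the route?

turn right 31°, forward 9.8 m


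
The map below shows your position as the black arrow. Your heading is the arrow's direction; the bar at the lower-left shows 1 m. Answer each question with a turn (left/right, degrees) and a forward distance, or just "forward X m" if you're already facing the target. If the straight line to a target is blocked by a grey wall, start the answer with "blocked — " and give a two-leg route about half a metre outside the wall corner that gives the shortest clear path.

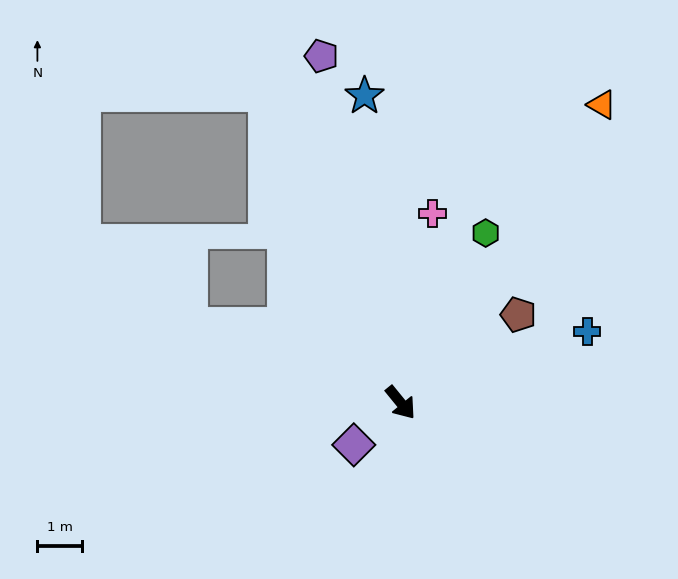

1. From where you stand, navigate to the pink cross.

turn left 131°, forward 4.3 m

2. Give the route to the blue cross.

turn left 72°, forward 4.5 m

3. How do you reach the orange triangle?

turn left 107°, forward 8.1 m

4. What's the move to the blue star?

turn left 148°, forward 7.0 m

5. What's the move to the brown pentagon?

turn left 88°, forward 3.3 m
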